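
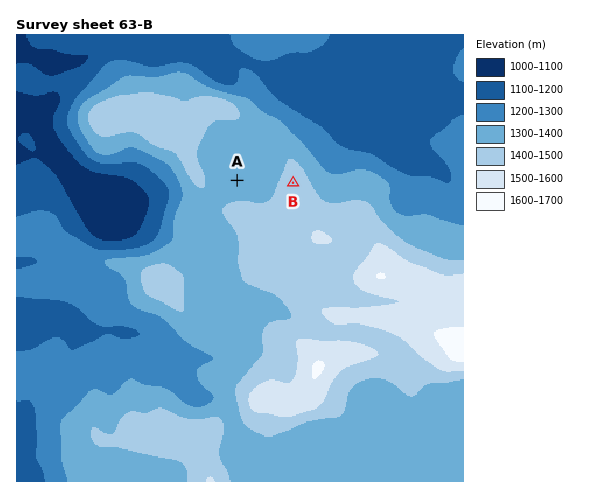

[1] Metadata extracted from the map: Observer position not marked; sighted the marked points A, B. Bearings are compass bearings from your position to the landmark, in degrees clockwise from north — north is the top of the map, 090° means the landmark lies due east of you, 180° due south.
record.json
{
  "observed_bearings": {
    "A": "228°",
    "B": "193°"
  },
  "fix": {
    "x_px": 308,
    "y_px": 116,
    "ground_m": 1190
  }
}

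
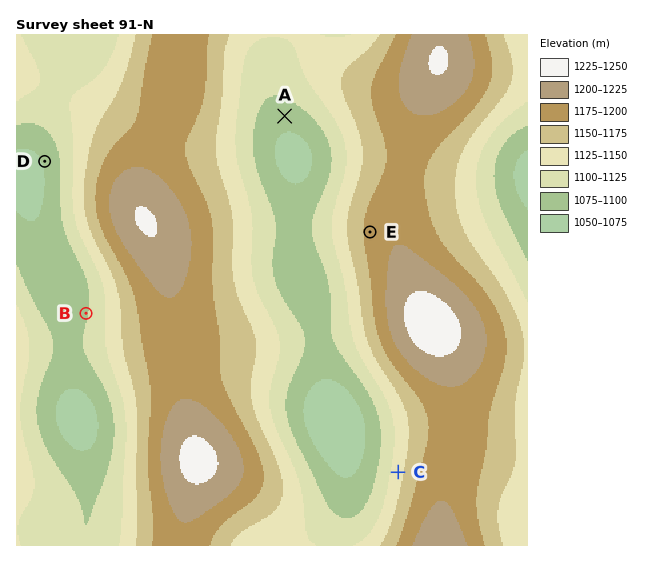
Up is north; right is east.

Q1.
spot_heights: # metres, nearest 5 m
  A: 1085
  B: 1100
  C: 1140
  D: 1080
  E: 1185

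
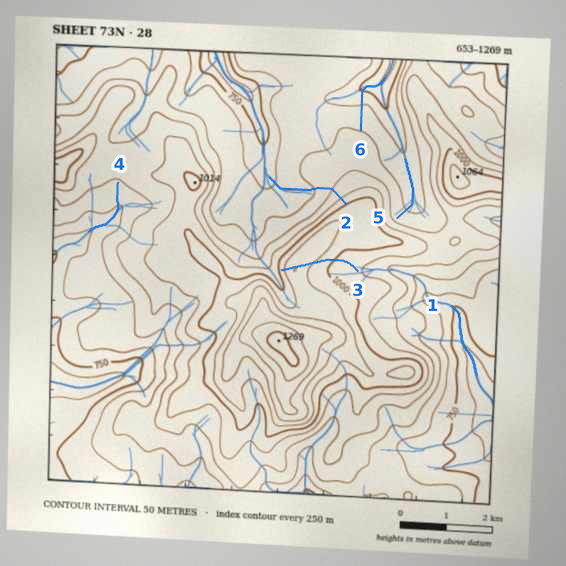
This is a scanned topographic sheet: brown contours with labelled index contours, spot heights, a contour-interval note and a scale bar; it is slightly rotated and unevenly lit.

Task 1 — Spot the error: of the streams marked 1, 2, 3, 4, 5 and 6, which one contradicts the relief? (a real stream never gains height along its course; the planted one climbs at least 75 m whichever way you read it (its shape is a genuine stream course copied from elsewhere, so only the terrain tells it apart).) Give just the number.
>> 3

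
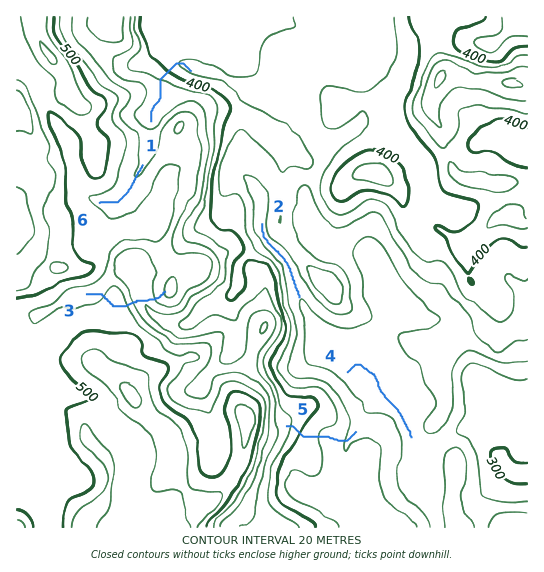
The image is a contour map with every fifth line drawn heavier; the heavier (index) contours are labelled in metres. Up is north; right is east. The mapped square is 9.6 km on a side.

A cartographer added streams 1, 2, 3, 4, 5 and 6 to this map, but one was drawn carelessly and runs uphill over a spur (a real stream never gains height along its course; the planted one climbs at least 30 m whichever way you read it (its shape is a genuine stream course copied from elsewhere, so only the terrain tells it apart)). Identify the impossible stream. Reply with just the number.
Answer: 3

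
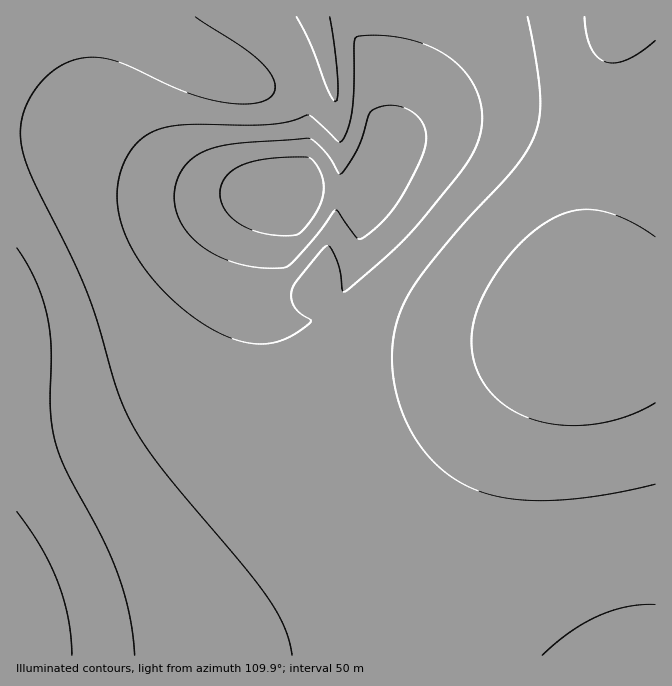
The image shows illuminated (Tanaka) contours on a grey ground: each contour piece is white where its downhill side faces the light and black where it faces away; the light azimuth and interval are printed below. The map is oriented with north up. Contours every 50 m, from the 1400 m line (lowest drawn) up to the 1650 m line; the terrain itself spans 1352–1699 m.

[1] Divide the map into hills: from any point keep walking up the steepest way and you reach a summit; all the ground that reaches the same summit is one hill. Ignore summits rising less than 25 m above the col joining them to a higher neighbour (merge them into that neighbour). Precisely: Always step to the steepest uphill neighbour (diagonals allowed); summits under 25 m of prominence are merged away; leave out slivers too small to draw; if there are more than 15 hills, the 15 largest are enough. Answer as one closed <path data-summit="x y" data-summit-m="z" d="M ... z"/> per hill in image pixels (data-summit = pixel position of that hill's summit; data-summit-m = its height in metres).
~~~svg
<path data-summit="294 192" data-summit-m="1699" d="M314 16l-298 1 1 639 143 0 2-2 43-1 69-12 48-18 45-30 39-39 38-54 55-88 27-34 21-17 39-16-32 1-34-5-98-2-37-5-18-5-22-10-32-29 20-57 8-58-2-47-6-48-10-42z"/><path data-summit="368 185" data-summit-m="1645" d="M622 16l-307 0-1 2 12 32 8 40 5 38 2 47-8 58-20 57 32 29 22 10 27 7 28 3 98 2 34 5 25 0 20-7 5-6 2-6-3-19-9-21-5-27 0-42 2-1 2-49 10-90 5-21 15-39z"/><path data-summit="644 655" data-summit-m="1571" d="M655 324l-20 0-20 4-30 18-13 3-25 12-17 13-31 38-55 88-31 45-35 38-26 21-37 22-41 15-54 10-59 4 494 1z"/>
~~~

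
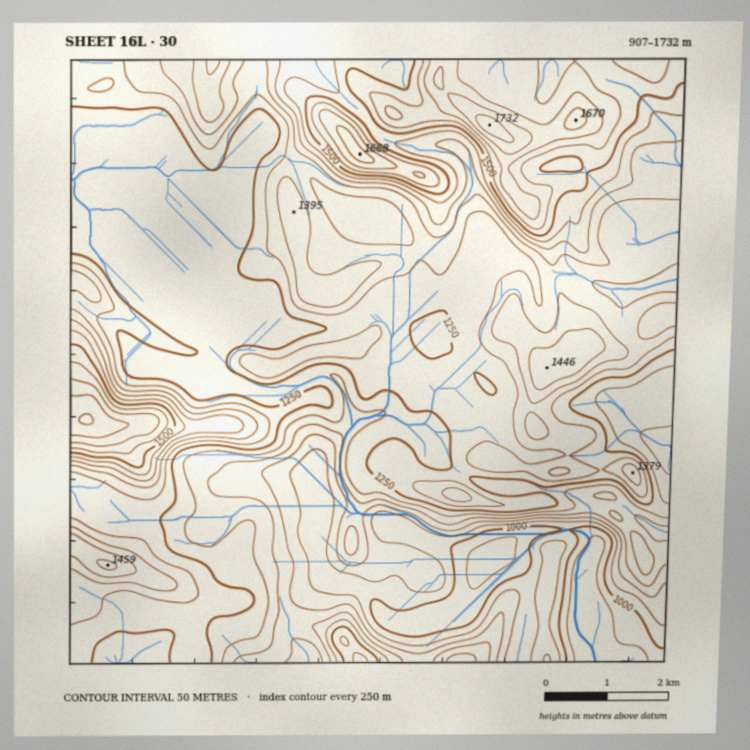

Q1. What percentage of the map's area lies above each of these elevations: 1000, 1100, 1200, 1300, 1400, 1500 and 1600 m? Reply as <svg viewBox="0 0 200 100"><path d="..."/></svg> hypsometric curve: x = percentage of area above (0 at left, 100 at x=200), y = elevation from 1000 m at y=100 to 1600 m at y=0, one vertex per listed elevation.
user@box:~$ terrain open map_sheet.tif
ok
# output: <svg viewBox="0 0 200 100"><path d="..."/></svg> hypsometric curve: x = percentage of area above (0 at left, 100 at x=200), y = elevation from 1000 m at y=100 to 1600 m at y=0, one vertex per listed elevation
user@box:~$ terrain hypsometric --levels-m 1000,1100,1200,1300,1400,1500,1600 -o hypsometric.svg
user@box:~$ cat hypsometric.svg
<svg viewBox="0 0 200 100"><path d="M191 100l-18-17-19-16-77-17-40-17-15-16-15-17"/></svg>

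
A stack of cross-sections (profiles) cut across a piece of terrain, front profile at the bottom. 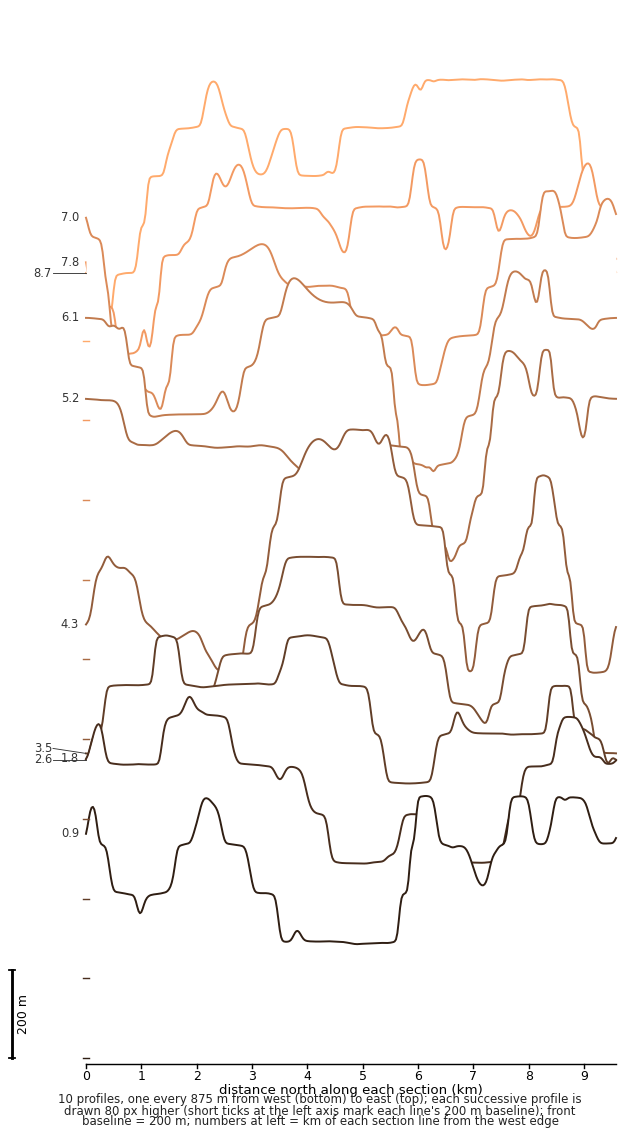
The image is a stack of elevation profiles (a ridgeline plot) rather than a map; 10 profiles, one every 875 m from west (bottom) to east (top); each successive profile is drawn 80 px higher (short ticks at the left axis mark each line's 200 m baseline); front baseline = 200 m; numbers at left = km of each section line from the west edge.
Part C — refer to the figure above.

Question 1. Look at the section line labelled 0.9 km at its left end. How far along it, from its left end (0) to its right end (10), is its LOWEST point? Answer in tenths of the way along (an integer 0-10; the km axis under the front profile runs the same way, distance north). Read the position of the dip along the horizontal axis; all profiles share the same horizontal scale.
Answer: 5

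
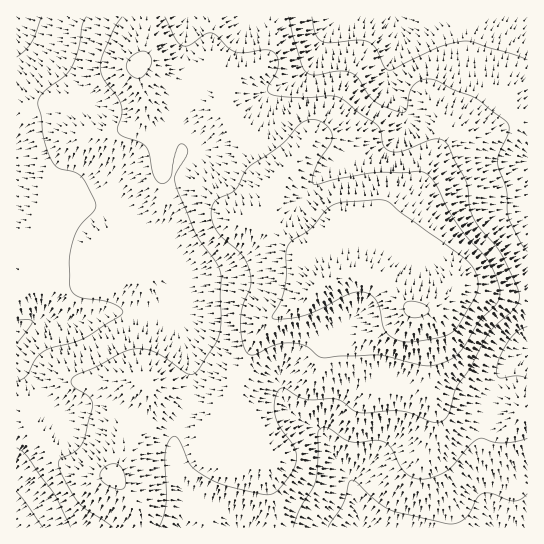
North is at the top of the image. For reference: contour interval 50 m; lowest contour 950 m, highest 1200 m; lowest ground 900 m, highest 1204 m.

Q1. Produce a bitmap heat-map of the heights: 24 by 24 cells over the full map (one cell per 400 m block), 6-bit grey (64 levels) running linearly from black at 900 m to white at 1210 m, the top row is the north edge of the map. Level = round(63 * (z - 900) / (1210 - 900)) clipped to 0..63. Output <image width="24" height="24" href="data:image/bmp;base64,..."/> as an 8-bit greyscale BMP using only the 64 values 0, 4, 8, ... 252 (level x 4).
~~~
<image width="24" height="24" href="data:image/bmp;base64,Qk12BgAAAAAAADYEAAAoAAAAGAAAABgAAAABAAgAAAAAAEACAAATCwAAEwsAAAABAAAAAAAAAAAAAAEBAQACAgIAAwMDAAQEBAAFBQUABgYGAAcHBwAICAgACQkJAAoKCgALCwsADAwMAA0NDQAODg4ADw8PABAQEAAREREAEhISABMTEwAUFBQAFRUVABYWFgAXFxcAGBgYABkZGQAaGhoAGxsbABwcHAAdHR0AHh4eAB8fHwAgICAAISEhACIiIgAjIyMAJCQkACUlJQAmJiYAJycnACgoKAApKSkAKioqACsrKwAsLCwALS0tAC4uLgAvLy8AMDAwADExMQAyMjIAMzMzADQ0NAA1NTUANjY2ADc3NwA4ODgAOTk5ADo6OgA7OzsAPDw8AD09PQA+Pj4APz8/AEBAQABBQUEAQkJCAENDQwBEREQARUVFAEZGRgBHR0cASEhIAElJSQBKSkoAS0tLAExMTABNTU0ATk5OAE9PTwBQUFAAUVFRAFJSUgBTU1MAVFRUAFVVVQBWVlYAV1dXAFhYWABZWVkAWlpaAFtbWwBcXFwAXV1dAF5eXgBfX18AYGBgAGFhYQBiYmIAY2NjAGRkZABlZWUAZmZmAGdnZwBoaGgAaWlpAGpqagBra2sAbGxsAG1tbQBubm4Ab29vAHBwcABxcXEAcnJyAHNzcwB0dHQAdXV1AHZ2dgB3d3cAeHh4AHl5eQB6enoAe3t7AHx8fAB9fX0Afn5+AH9/fwCAgIAAgYGBAIKCggCDg4MAhISEAIWFhQCGhoYAh4eHAIiIiACJiYkAioqKAIuLiwCMjIwAjY2NAI6OjgCPj48AkJCQAJGRkQCSkpIAk5OTAJSUlACVlZUAlpaWAJeXlwCYmJgAmZmZAJqamgCbm5sAnJycAJ2dnQCenp4An5+fAKCgoAChoaEAoqKiAKOjowCkpKQApaWlAKampgCnp6cAqKioAKmpqQCqqqoAq6urAKysrACtra0Arq6uAK+vrwCwsLAAsbGxALKysgCzs7MAtLS0ALW1tQC2trYAt7e3ALi4uAC5ubkAurq6ALu7uwC8vLwAvb29AL6+vgC/v78AwMDAAMHBwQDCwsIAw8PDAMTExADFxcUAxsbGAMfHxwDIyMgAycnJAMrKygDLy8sAzMzMAM3NzQDOzs4Az8/PANDQ0ADR0dEA0tLSANPT0wDU1NQA1dXVANbW1gDX19cA2NjYANnZ2QDa2toA29vbANzc3ADd3d0A3t7eAN/f3wDg4OAA4eHhAOLi4gDj4+MA5OTkAOXl5QDm5uYA5+fnAOjo6ADp6ekA6urqAOvr6wDs7OwA7e3tAO7u7gDv7+8A8PDwAPHx8QDy8vIA8/PzAPT09AD19fUA9vb2APf39wD4+PgA+fn5APr6+gD7+/sA/Pz8AP39/QD+/v4A////ACQ0WHSEkIRoaGRgZGRIMBwYJCgsLCQcHCxEcIyYnIhwbGx0eHBYQCgoNDxAOCwoLEBghJiknIR0eICEiIBoRCw0RFBUSDw4NFRweIiYmIR4gISMkIhsSEBETFxkWExIRGhscICMkIR8hIiMjHxgUFxcYGhwaFRUXGhobHiEjIyEhJCQiHRoaHR8eHyEdFhYbFxodHyImJiIhJCYiHyEiIiMjJCUfGBUYExgcHiElJB8eIyYlIiUnJiYmJyglHBUTDxMVGBsdHBobICcqKCgpKisuMC8sIhgSCg0PEhUXFhYYHigwMC4rKy41Ojk0Kh8XDw8SExQWFhYYHicuNDc0LzA4PTw4MSgeExMUFRcYGBcZHiYrMjg7ODc4Nzc3NCoeEhMUFhgZGRgaICcsMjY3Nzc1NDQ1MCQZERMUFhgYGRkeJiwtMTQ1NTQ0NDMwJhwVERMTFRYXGRwiKy8vLi80NTQzMzApHxgTEBMTFBYYHB4jKCstLSsuMTIyMCwkHRcSDxMUFRgaHh8hJCgrLisoKSoqKighHBYRDxQXGRscHx8fIiYoKywoJiQgISIeGhUQERUZGx4fIB8gIyYmJysqJiIcGR0dGhYTExUYGh0hIiAiJSQiIiUlIRsWFhoaFxQTEhQXGh8lJSIiJCMgHhwcGxQPFBcVExIRDhEUGiMpJyMiIyMhHRUTEw8LDhAPDw8NCg8SGCEnJyAgIB0eGxEMDAsHBwoLCwoJBw0SFx0jIx0cHBkZFw4IBwYCAwYICAcGA=="/>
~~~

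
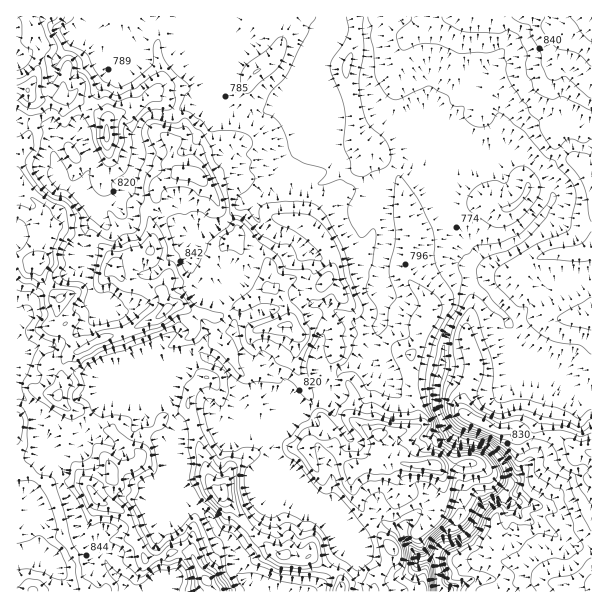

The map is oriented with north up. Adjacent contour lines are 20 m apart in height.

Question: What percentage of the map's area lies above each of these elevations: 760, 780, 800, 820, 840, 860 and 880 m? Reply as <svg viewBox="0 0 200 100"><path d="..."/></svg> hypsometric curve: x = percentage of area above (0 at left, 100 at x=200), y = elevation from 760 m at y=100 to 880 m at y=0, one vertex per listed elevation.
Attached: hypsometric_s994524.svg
<svg viewBox="0 0 200 100"><path d="M193 100l-29-17-39-16-29-17-31-17-31-16-18-17"/></svg>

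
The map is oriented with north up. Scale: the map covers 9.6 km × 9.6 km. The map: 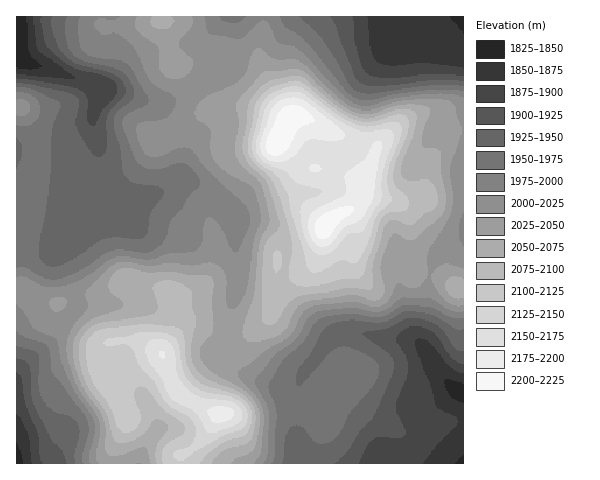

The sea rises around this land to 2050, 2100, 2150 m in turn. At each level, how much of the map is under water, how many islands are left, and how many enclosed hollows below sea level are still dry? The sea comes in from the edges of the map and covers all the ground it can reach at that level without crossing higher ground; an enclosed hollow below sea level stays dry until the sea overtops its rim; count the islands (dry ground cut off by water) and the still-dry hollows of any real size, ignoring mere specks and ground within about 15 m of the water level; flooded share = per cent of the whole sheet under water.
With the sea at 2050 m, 69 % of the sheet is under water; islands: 1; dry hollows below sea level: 0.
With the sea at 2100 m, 83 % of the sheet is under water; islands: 1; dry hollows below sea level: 0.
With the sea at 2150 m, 92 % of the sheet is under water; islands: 2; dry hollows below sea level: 0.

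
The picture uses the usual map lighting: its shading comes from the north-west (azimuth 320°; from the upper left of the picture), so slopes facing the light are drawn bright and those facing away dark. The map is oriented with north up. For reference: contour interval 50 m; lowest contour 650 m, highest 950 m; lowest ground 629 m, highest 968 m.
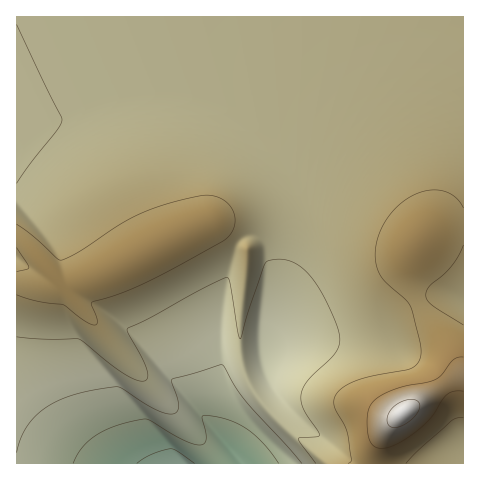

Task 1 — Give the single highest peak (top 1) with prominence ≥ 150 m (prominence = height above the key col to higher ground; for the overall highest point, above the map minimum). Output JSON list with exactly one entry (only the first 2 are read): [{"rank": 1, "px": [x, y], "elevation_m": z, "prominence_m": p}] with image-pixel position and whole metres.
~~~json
[{"rank": 1, "px": [403, 413], "elevation_m": 968, "prominence_m": 339}]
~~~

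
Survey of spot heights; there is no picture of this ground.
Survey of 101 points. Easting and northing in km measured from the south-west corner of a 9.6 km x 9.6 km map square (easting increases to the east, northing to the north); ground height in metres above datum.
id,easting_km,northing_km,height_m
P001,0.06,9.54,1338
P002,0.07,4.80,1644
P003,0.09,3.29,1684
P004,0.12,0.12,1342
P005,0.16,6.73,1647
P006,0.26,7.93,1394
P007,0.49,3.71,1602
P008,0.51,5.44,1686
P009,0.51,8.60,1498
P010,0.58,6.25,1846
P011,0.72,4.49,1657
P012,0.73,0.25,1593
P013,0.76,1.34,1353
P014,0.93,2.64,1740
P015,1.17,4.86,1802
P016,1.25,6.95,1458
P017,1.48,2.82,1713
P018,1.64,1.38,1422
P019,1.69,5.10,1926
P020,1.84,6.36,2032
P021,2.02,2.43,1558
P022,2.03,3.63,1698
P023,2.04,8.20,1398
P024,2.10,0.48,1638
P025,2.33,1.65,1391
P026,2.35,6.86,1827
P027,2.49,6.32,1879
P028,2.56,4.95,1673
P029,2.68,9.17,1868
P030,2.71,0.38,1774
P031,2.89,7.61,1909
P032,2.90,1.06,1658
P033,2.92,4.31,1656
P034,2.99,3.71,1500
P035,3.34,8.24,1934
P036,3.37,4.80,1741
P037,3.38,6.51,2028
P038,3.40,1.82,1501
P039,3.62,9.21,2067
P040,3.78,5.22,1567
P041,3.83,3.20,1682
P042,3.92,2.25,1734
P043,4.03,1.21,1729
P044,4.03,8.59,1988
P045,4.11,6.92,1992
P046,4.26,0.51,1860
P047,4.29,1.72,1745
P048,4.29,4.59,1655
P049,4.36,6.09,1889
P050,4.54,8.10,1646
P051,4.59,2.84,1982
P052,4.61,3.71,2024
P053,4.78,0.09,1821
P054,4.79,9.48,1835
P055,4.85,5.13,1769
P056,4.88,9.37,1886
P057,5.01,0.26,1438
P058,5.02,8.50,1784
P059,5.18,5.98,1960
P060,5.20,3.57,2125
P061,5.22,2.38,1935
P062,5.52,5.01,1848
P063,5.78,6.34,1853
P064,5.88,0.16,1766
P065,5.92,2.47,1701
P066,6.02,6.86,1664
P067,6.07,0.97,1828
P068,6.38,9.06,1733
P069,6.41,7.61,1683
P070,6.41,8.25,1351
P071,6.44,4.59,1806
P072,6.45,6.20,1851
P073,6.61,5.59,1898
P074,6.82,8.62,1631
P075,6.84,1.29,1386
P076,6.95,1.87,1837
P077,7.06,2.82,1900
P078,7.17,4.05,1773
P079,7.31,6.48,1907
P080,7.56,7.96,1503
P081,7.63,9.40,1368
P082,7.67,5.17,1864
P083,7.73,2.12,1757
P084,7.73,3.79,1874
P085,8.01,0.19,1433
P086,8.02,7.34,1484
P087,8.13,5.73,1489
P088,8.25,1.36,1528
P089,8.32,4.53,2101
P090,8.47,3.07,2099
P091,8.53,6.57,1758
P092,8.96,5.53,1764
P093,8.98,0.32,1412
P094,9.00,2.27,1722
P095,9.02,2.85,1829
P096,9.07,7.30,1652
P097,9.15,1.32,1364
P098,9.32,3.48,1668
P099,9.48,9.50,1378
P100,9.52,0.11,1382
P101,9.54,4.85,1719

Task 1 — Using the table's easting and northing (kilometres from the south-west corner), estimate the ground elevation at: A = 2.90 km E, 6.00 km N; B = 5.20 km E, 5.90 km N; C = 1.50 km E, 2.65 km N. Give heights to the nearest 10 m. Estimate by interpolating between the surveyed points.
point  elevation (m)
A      1800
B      1970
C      1620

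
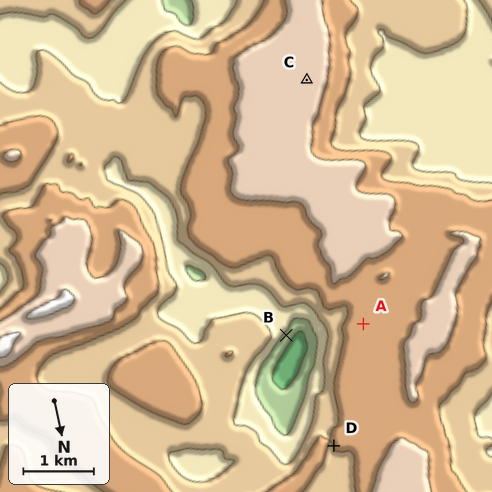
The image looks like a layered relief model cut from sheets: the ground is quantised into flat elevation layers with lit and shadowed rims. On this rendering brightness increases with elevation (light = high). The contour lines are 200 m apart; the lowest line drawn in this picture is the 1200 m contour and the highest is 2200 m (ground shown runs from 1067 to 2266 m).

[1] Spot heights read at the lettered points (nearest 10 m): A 1870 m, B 1300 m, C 2100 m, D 1820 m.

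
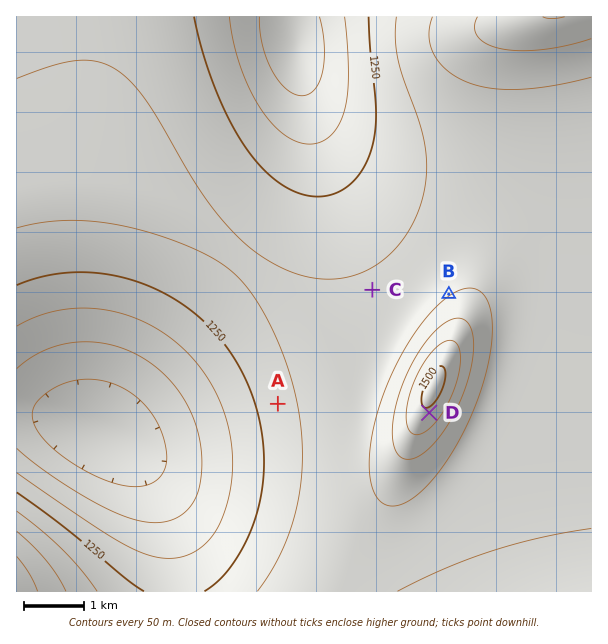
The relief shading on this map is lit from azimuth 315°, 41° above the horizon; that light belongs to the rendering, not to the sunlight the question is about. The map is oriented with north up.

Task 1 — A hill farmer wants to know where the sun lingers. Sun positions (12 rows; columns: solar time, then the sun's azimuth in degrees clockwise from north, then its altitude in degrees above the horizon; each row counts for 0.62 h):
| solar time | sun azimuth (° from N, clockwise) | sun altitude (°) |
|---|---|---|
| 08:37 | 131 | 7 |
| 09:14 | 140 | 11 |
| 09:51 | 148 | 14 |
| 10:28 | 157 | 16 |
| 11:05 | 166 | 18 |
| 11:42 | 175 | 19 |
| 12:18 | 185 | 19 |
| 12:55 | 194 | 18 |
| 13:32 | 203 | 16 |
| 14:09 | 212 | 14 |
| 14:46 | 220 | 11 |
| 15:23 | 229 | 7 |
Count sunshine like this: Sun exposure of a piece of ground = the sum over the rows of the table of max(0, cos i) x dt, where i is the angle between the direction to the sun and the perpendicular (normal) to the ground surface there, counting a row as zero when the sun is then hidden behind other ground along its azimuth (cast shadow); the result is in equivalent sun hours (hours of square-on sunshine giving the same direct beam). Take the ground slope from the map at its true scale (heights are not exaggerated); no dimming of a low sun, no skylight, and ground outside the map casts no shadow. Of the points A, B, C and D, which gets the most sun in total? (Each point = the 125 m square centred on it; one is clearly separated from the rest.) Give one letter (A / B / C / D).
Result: D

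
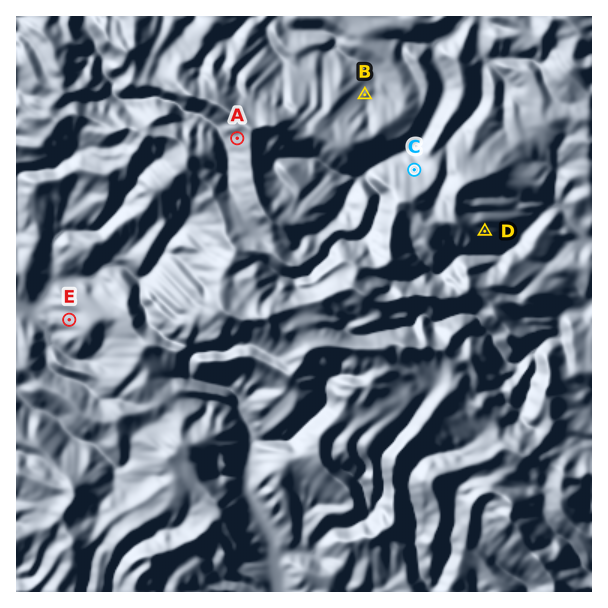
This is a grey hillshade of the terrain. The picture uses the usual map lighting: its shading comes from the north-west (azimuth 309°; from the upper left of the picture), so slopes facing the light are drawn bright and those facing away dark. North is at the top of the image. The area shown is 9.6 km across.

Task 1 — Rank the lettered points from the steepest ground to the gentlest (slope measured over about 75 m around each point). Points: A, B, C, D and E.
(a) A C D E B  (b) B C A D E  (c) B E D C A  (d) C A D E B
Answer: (a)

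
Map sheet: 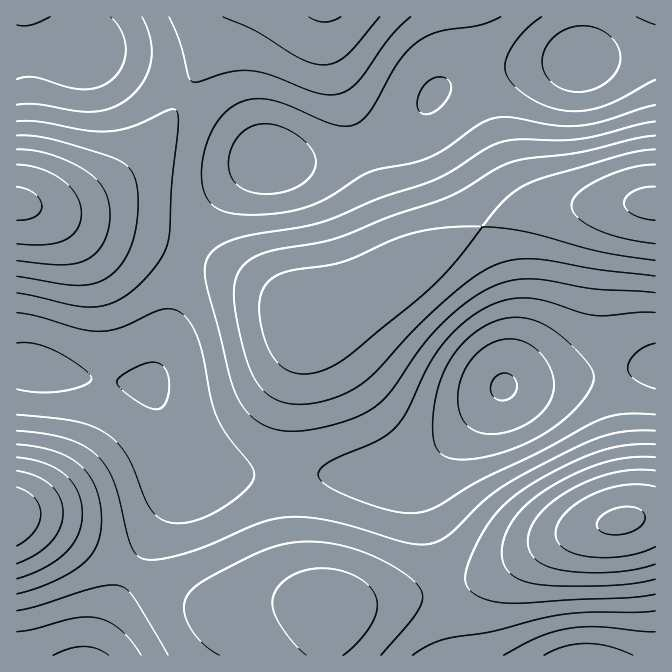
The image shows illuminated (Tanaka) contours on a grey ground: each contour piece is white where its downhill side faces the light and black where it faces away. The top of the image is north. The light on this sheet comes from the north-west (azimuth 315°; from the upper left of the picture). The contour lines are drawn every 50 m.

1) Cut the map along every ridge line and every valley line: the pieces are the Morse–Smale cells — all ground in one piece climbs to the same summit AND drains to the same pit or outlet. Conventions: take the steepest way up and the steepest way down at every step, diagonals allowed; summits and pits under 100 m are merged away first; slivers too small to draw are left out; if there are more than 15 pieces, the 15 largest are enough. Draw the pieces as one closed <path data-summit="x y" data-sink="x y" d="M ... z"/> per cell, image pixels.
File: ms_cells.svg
<path data-summit="655 203" data-sink="504 387" d="M655 203l-105 3-30 5-23 8-50 25-85 52-50 20-8-2-47-31-42-20-28-10-11 37-12 57-15 36 32 79 13 9 25 3 139 0 2 2 38-2 19-6 23-17 65-65 64-7 68-11 18 0z"/><path data-summit="622 520" data-sink="504 387" d="M655 368l-18 0-68 11-64 7-65 65-23 17-19 6-14 2-165-2-25-3-10-7-1 11-7 18-40 71-3 10 44 22 37 12 28 0 18-4 47 0 27 5 40-8 43-5 45-10 18-7 85-43 52-15 38-5z"/><path data-summit="655 203" data-sink="580 60" d="M655 54l-63 4-25 5-52 5-50 10-27 11-15 21-15 14-16 12-20 10-47 13-13 2-40 0-4-2-21 14-31 29-17 23-11 27 69 31 47 31 8 2 50-20 85-52 50-25 23-8 30-5 105-3z"/><path data-summit="325 17" data-sink="580 60" d="M584 16l-359 0-21 44-20 35 36 24 47 40 5 2 53-2 39-10 28-13 18-13 28-34 12-6 45-12 84-10 4-9z"/><path data-summit="622 520" data-sink="585 655" d="M655 516l-38 5-52 15-85 43-18 7-45 10-82 12-4 2-2 5-3 22 0 18 329 1z"/><path data-summit="17 517" data-sink="504 387" d="M34 368l-18 0 0 149 21 4 17 7 78 45 39-70 12-28-2-15-27-67-5-10-31 0-30-4z"/><path data-summit="17 203" data-sink="504 387" d="M25 204l-9 1 0 162 18 1 24 6 44 7 48 2 8-16 10-32 5-30 13-53-56-18-52-11z"/><path data-summit="17 203" data-sink="85 50" d="M90 51l-74 2 1 151 27 4 18-2 20-7 22-11 24-19 20-19 35-52-3-5-15-9z"/><path data-summit="17 203" data-sink="580 60" d="M185 96l-2 1-10 18-25 35-34 31-19 12-27 11-20 4-15-1 45 16 71 16 38 14 12-28 17-23 31-29 21-13-48-41z"/><path data-summit="622 520" data-sink="84 655" d="M132 573l-28 52-10 27 1 4 231-1 0-18 5-23-3-6-21-4-47 0-18 4-28 0-37-12z"/><path data-summit="17 517" data-sink="84 655" d="M24 518l-8 0 0 137 78 1 10-31 27-53-64-38-25-11z"/><path data-summit="325 17" data-sink="85 50" d="M224 16l-139 0-1 32 68 30 32 18 20-36 20-42z"/><path data-summit="622 520" data-sink="580 60" d="M655 16l-70 0-4 42 74-4z"/><path data-summit="622 520" data-sink="85 50" d="M84 16l-67 0-1 36 69-1z"/>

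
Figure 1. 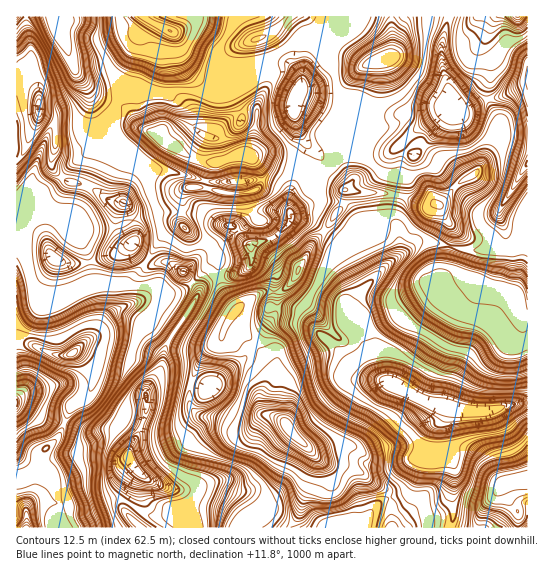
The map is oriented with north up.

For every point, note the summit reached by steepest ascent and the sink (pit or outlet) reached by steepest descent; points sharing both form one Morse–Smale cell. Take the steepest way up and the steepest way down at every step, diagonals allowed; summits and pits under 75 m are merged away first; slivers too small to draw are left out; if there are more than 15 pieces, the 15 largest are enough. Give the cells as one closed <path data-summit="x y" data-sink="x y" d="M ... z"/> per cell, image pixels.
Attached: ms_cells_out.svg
<path data-summit="289 429" data-sink="443 407" d="M326 232l-3 0-8 9-16 26-4 11-10 11-6 3-17 0-26 17-12 20-3 10-16 14-13 25-3 11 0 14 3 6 9 7 14 1 22 11 13-1 13-12 11 1 8 4 7 10 20 19 6 6 1 8-15 46-11 19 160 0 3-10-1-23 3-26-4-11-15-9 0-18 7-12 2-10-27-10-32-18-5-4-5-16-4-24-7-18-12-9 2-7 12-18-16-31z"/><path data-summit="73 353" data-sink="130 459" d="M21 200l-5 2 0 141 14 1 20 9 12 3 15-4 16 15 0 15-2 8-22 20-10 27-22 20-2 14 15 4 3 4 7 24-3 8 0 11 4 6 78 0-14-17 15-34-11-18 0-9 10-16 6-19 2-26 14-22 3-17 7-13 17-24 11-22-14-17-10-9-10-4-8 3-11-3-15 21-2 20-4 5-12 5-12 11-7 12 6-16-1-28-7-10-4-26-12-25-11-10-15-7-11-10z"/><path data-summit="289 429" data-sink="130 459" d="M211 249l-16 11-11 11 4 8 9 10 2 5-28 43-7 13-3 17-14 22-2 26-6 19-10 16 0 9 11 18-15 34 16 17 148 0 12-19 14-40 0-14-33-35-8-4-11-1-13 12-13 1-22-11-14-1-9-7-3-6 0-14 4-14 12-22 16-14 3-10 12-19-16-27-3-9 2-12z"/><path data-summit="507 343" data-sink="443 407" d="M427 241l-8 0-5 3-9 9-20 14-18 19-14 20 0 4 12 9 6 14 10 44 5 4 27 15 30 12 18 3 30 0 20-7 16-1 1-72-7-14-2-14-9-2-5 3-19 20-5-5 6-16-2-12-6-7-9-5-12 1-13 8-4-5 0-5 6-12 2-20z"/><path data-summit="527 479" data-sink="443 407" d="M527 403l-16 1-20 7-46-2-2 10-7 12 0 18 15 9 4 11-4 59 77-1z"/><path data-summit="243 154" data-sink="170 31" d="M149 20l-12 15 2 7-8 33-16 26 16 13 10 14 16 5 6 8 11 4 20-18 24 2 9-9 14-8 16-1 0-6 12-24 0-12-2-2-48 17-10 0-10-4-10-9-9-16-5-21z"/><path data-summit="73 353" data-sink="39 109" d="M39 115l-16 39-7 7 0 40 21 0 13 12 15 7 11 10 12 25 4 26 7 10 1 28-5 14 6-10 12-11 12-5 4-5 2-20 14-19 0-2-9-8-4-8 1-2-6 0-10-14-1-12 6-14-11-2-25-16-16-2-15-12-4-8 5-21-1-17z"/><path data-summit="439 205" data-sink="458 109" d="M489 100l-4 0-19 9-12 0-39 46-2 0-11-11-17 11-31 0-2 3 1 23-6 8 10 3 41 3 27 10 14-1 20-21 18-12 18-30 4-14 0-9z"/><path data-summit="439 205" data-sink="527 78" d="M527 85l-26 12-13 2 11 19 0 9-4 14-18 30-18 12-20 22 2 8 11 14 1 7-2 13 11 2 23 0 14-4 6-7-1-12-5-15 21-37 8-9z"/><path data-summit="387 58" data-sink="293 106" d="M391 16l-44 0-2 10-4 5-24 10-9 10-5 30-10 20 0 6 12 2 1 3 4 0 9 7 0 2 6 2 0 2 6 2 2 2 6 0 2-7 9-9 9-4 8-10 6-17 2-19 16-8z"/><path data-summit="387 58" data-sink="458 109" d="M449 16l-57 1-1 38-16 8-2 19-6 17-8 10-9 4-9 9 0 7 13-5 21 0 35-15 47-2-9-20-7-26 0-15z"/><path data-summit="439 205" data-sink="443 407" d="M349 189l-4 1-4 17-17 24 11 8 16 15 16 31 18-18 34-26 32 5 2-12-1-7-11-14-3-9-13 1-27-10-41-3z"/><path data-summit="73 353" data-sink="17 403" d="M30 344l-14 1 1 135 18-9 2-14 22-20 10-27 19-16 5-12 0-15-16-15-14 4-9-1z"/><path data-summit="289 429" data-sink="251 245" d="M285 211l-24 0-7 2-15 12-6 2 12 16-12-7-21 13 7 13-2 12 3 9 17 25 25-16 17 0 6-3 10-11 4-11 16-26 9-10-11-8-22-6-2-5z"/><path data-summit="243 154" data-sink="39 109" d="M149 131l-8 0-17 16 1 18-4 12 0 21 11 19 4 16-4 12 4 8 10 8 21-30 10-6 6 1 0-32 4-6 15-1 2-2 4-18 4-4-15-3-14-7-8-6-12-6-6-8z"/>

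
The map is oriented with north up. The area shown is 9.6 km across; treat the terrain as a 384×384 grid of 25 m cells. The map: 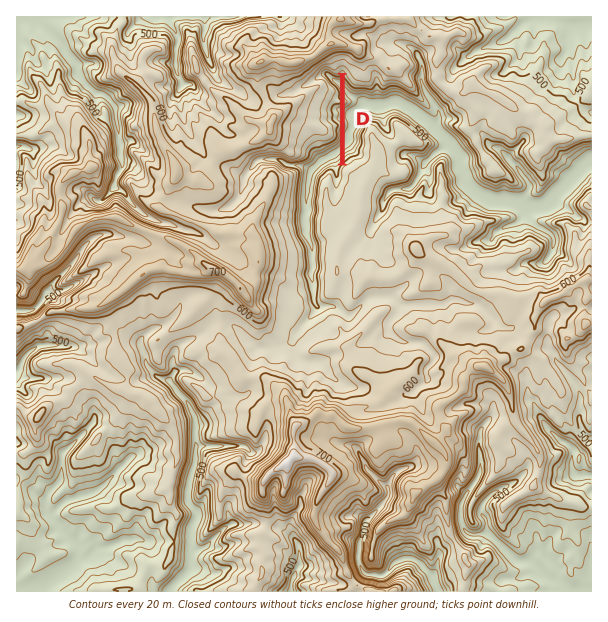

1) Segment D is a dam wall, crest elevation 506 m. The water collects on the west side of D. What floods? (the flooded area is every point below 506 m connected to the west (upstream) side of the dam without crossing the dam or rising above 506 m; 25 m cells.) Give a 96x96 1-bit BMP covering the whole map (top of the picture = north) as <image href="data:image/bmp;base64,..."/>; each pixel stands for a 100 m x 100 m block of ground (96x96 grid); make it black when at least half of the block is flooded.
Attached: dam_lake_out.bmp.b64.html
<image width="96" height="96" href="data:image/bmp;base64,Qk2+BAAAAAAAAD4AAAAoAAAAYAAAAGAAAAABAAEAAAAAAIAEAAATCwAAEwsAAAIAAAAAAAAA////AAAAAAAAAAAAAAAAAAAAAAAAAAAAAAAAAAAAAAAAAAAAAAAAAAAAAAAAAAAAAAAAAAAAAAAAAAAAAAAAAAAAAAAAAAAAAAAAAAAAAAAAAAAAAAAAAAAAAAAAAAAAAAAAAAAAAAAAAAAAAAAAAAAAAAAAAAAAAAAAAAAAAAAAAAAAAAAAAAAAAAAAAAAAAAAAAAAAAAAAAAAAAAAAAAAAAAAAAAAAAAAAAAAAAAAAAAAAAAAAAAAAAAAAAAAAAAAAAAAAAAAAAAAAAAAAAAAAAAAAAAAAAAAAAAAAAAAAAAAAAAAAAAAAAAAAAAAAAAAAAAAAAAAAAAAAAAAAAAAAAAAAAAAAAAAAAAAAAAAAAAAAAAAAAAAAAAAAAAAAAAAAAAAAAAAAAAAAAAAAAAAAAAAAAAAAAAAAAAAAAAAAAAAAAAAAAAAAAAAAAAAAAAAAAAAAAAAAAAAAAAAAAAAAAAAAAAAAAAAAAAAAAAAAAAAAAAAAAAAAAAAAAAAAAAAAAAAAAAAAAAAAAAAAAAAAAAAAAAAAAAAAAAAAAAAAAAAAAAAAAAAAAAAAAAAAAAAAAAAAAAAAAAAAAAAAAAAAAAAAAAAAAAAAAAAAAAAAAAAAAAAAAAAAAAAAAAAAAAAAAAAAAAAAAAAAAAAAAAAAAAAAAAAAAAAAAAAAAAAAAAAAAAAAAAAAAAAAAAAAAAAAAAAAAAAAAAAAAAAAAAAAAAAAAAAAAAAAAAAAAAAAAAAAAAAAAAAAAAAAAAAAAABgAAAAAAAAAAAAAABAAAAAAAAAAAAAAABAAAAAAAAAAAAAAABAAAAAAAAAAAAAAADgAAAAAAAAAAAAAADAAAAAAAAAAAAAAADAAAAAAAAAAAAAAADgAAAAAAAAAAAAAADgAAAAAAAAAAAAAADgAAAAAAAAAAAAAADgAAAAAAAAAAAAAAHAAAAAAAAAAAAAAAHAAAAAAAAAAAAAAAHAAAAAAAAAAAAAAAPAAAAAAAAAAAAAAAPAAAAAAAAAAAAAAAPAAAAAAAAAAAAAAAHAAAAAAAAAAAAAAAPAAAAAAAAAAAAAAAHAAAAAAAAAAAAAAAHAAAAAAAAAAAAAAAHgAAAAAAAAAAAAAAHkAAAAAAAAAAAAAAP8AAAAAAAAAAAAAA/8AAAAAAAAAAAAAAD8AAAAAAAAAAAAAAB8AAAAAAAAAAAAAAA8AAAAAAAAAAAAAAAEAAAAAAAAAAAAAAAEAAAAAAAAAAAAAAAEAAAAAAAAAAAAAAAEAAAAAAAAAAAAAAAMAAAAAAAAAAAAAAAMAAAAAAAAAAAAAAAEAAAAAAAAAAAAAAAAAAAAAAAAAAAAAAAAAAAAAAAAAAAAAAAEAAAAAAAAAAAAAAAMAAAAAAAAAAAAAAAYAAAAAAAAAAAAAAAAAAAAAAAAAAAAAAAAAAAAAAAAAAAAAAAAAAAAAAAAAAAAAAAAAAAAAAAAAAAAAAAAAAAAAAAAAAAAAAAAAAAAAAAAAAAAAAAAAAAAAAAAAAAAAAAAAAAAAAAAAAAAAAAAAAAAAAA="/>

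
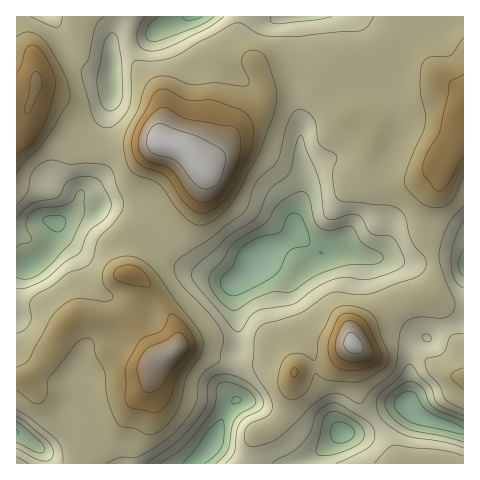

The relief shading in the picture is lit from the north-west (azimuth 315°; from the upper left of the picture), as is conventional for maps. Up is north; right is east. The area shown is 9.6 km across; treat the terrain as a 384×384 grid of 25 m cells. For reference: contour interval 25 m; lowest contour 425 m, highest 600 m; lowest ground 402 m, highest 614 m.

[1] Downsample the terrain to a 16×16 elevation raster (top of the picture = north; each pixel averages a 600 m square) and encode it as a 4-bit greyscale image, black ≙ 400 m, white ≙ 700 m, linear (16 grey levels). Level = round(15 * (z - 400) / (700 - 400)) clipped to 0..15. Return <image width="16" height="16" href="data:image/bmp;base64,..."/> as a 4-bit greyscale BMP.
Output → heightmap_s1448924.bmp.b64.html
<image width="16" height="16" href="data:image/bmp;base64,Qk32AAAAAAAAAHYAAAAoAAAAEAAAABAAAAABAAQAAAAAAIAAAAATCwAAEwsAABAAAAAAAAAAAAAAABEREQAiIiIAMzMzAERERABVVVUAZmZmAHd3dwCIiIgAmZmZAKqqqgC7u7sAzMzMAN3d3QDu7u4A////ADVVUxNUMkVURWZ2MlVCMxJmZ4hSNmVSJXZnmWRWeIVGZ2eJdVZplUVWd3dTNFZmVTVndkESNEVUI0ZlQwESI1QhNVZlMSNEVUM0VpdTNVVmVUV5qmRFZnh2VpqpdUVmeJdUeYh2VmZol1NnZnZVVmiGU1VWZlVWZmVUMjVUVVVm"/>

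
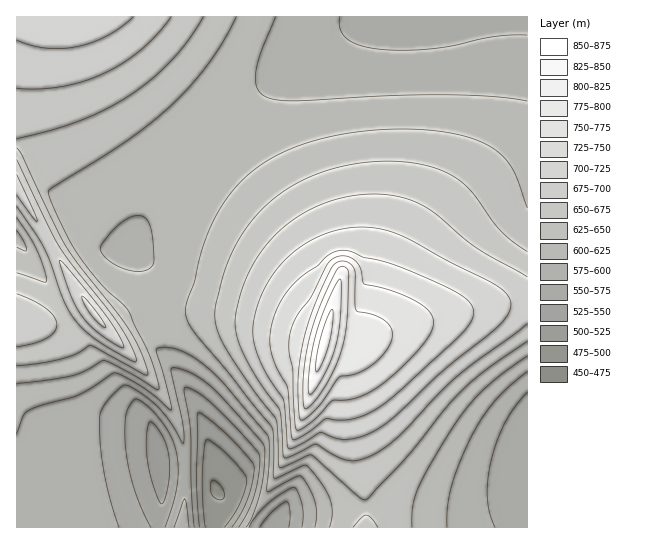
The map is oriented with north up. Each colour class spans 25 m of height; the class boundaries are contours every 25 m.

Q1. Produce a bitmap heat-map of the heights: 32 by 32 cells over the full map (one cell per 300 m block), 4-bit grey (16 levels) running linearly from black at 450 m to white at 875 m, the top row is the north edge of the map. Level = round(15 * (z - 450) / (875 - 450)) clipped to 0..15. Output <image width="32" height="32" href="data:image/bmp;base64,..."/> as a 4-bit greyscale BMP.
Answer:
<image width="32" height="32" href="data:image/bmp;base64,Qk12AgAAAAAAAHYAAAAoAAAAIAAAACAAAAABAAQAAAAAAAACAAATCwAAEwsAABAAAAAAAAAAAAAAABEREQAiIiIAMzMzAERERABVVVUAZmZmAHd3dwCIiIgAmZmZAKqqqgC7u7sAzMzMAN3d3QDu7u4A////AFVVVUQ0UhJENFZ3d2ZVVERVVVVEM0IRNERWd3dmVVREVVVUQzNCESVVVnd3ZmVURFVVVEMzQhEkZmd4d3ZlVERVVVRDI0ISNHh4iId3ZVVEVVVUQyNCI0V5mZmIh2ZVRFVVVEM0QzRWi6mpmYd2ZURVVVRDRUNEZ4vKqqmYd2VUZmVVRFVERXib3LuqmYd2VXZmZVZ1RVZ5q927u6mYd2V3d3Z4ZVVniavezLu6mYh2iId4l2VmeImr3szLu6qYh4iIiYZmZniZq87cy7uqqZiIiJl2Zmd4iarO3Lu7qqmYiImXZmZmeImqvdu7uqqpmXeJdmVWZneJmqzbqqqpmZh3iGVVVmZ3iJmryqqpmZiIaIZVVVVmd3iJmamZmZiId3h2VVVVZmd4iJmZmZiIh3eIZmVVVWZnd4iIiZiIiHd2l2ZmVVVmZnd3iIiIiId3dodmZmZVZmZnd3eIiId3d2aHZmZmZmZmZmd3d3d3d3dmd3dmZmZmZmZmZ3d3d3dmZnd3d2ZmZmZmZmZmZmZmZmZ3d3d2ZmZmZmZmZmZmZmZmiId3d3ZmZVVVVVVWZmVVVYiIiHd3ZmZVVVVVVVVVVVWIiIiId3ZmVVVVVVVVVVVVmZmYiId2ZlVVVVVUVVVVVZmZmZiId2ZlVVVERERERESZmZmZiHd2ZVVVRERERERE"/>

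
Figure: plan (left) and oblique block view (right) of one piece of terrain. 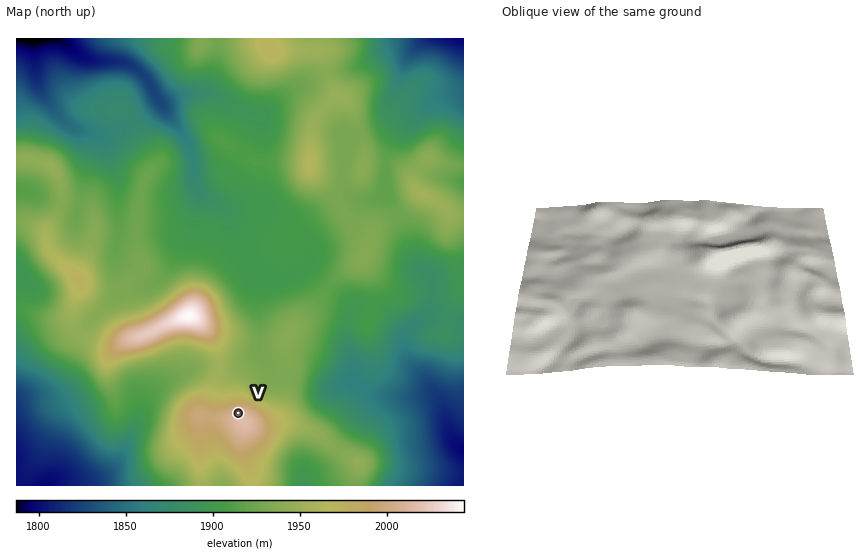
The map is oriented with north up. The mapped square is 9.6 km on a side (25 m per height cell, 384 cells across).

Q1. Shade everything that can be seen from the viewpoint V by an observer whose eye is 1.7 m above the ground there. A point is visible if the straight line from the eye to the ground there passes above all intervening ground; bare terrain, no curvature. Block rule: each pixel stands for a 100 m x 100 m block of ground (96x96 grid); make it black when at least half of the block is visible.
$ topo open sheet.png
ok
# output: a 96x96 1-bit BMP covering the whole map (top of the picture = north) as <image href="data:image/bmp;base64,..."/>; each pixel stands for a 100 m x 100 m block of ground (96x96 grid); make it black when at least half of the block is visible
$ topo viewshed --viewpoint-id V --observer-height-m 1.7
<image width="96" height="96" href="data:image/bmp;base64,Qk2+BAAAAAAAAD4AAAAoAAAAYAAAAGAAAAABAAEAAAAAAIAEAAATCwAAEwsAAAIAAAAAAAAA////AAAAAAAAAAAAAAAAAAAAAAAAAAAAAAAAAAAAAAAAAAAAAAAAAAAAAAAAAAAAAAAAAAAAAAAAAAAAAAAAAAAAAAAAAAAAAAAAAAAAAAAAAAAAAAAAAAAAAAAAAAAAAAAAAAAAAAAAAAAAAAAAAAAAAAAAAAAAAAAAAAAAAAAAAAAAAAAAAAAAAAAAAAAAAAAAAAAAAAAAAAAAAAAAAAAAAAAAAAAAAYAAAAAAAAAAAAAAAeEAAAAAAAAAAAAAA/+AAAAAAAAAAAAAA/+AAAAAAAAAAAAAAfgAAAAAAAAAAAAAAfgAAAAAAAAAAAAAAfgAAAAAAAAAAAAAAP4AAAAAAAAAAAAAAP8AAAAAAAAAAAAAAH+AAAAAAAAAABwAAH/gAAAAAAAAAB+AP///+AAAAAAAAB///////gAAAAAAAB///////4AAAAAAAA///////+AAAAAAAA////////AAAAAAAAP//////+R+AP8AAAH//////+f/B/8AAAB////////+P/8AAAAf///////8P/8AAAAD///////8f/8AAAAA//4////8//8AAAAAP/g///////8AAAAAB/A///////8AAAAAAGA///////8AAAAAAAA/w/////8AAAAAAAA/g/////8AAAAAAAA/gf////8AAAAAAAB/wf//8f8AAAAAAAB/8f//wP8AAAAAAAB/////gP8AAAAAAAD/////AP8AAAAAAAD////+AP8AAAAAAAH////8Af8AAAAAAAH////8Af8AAAAAAAP////8A/8AAAAAAAP////4A/8AAAAAAAP////4B/8AAAAAAAf////8D/8AAAAAAAf////8D/8AAAAAAAf////8H/8AAAAAAA//////f/8AAAAAAA////////8AAAAAAA/////9//8AAAAAAB/////w//4AAAAAAB////+Af/wAAAAAAB////+Af/gAAAAAAB/////Af/AAAAAAAB/////wf8AAAAAAAD/////4fwAAAAAAAD///////AAAAAAAAD//////+AAAAAAAAH/////7+AAAAAAAAH/////z8AAAAAAAAH///8fx8AAAAAAAAP///wfh4AAAAAAAAP///gfhwAAAAAAAAP///gfgAYAAAAAAAP///AfgAAAAAAAAAf/h/AfAAAAAAAAAAf/A/APAAAAAAAAAAf8A/APAAAAAAAAAA/AB/APAAAAAAAAAA8AD/APAAAAAAAAAA4AP/gPAAAAAAAAABwAf/gPAAAAAAAAABAA//APAAAAAAAAAAAB/+AfAAAAAAAAAAAD/+AeAAAAAAAAAAAH/+AcAAAAAAAAAAAP/+A4AAAAAAAAAAAf/+AAAAAAAAAAACA///AAAAAAAAAAAHj///gAAAAAAAAAAH////wAAAAAAAAAAP////4AAAAAAAAAAP////8AAAAAAAAAAf////+AAAAAAAAAAf/////AAAAAAAAAA//////gAAAAAAAAA////P/gAAAAAAAAA4//8AAAAAAAAAAAAAAAAAAAAAAA="/>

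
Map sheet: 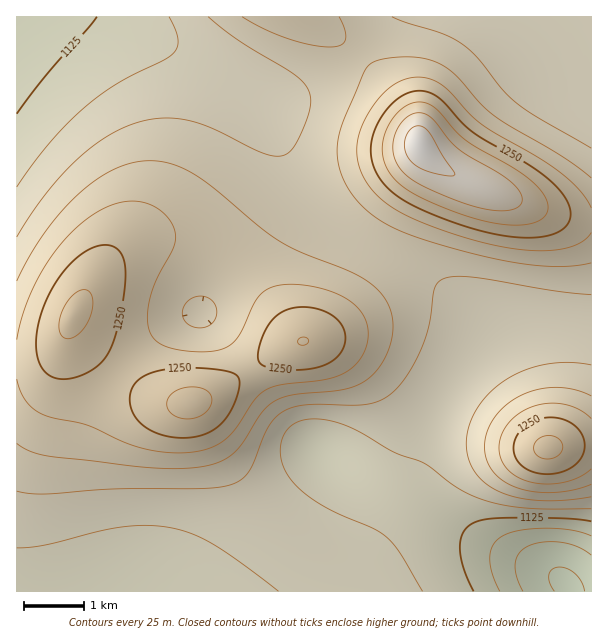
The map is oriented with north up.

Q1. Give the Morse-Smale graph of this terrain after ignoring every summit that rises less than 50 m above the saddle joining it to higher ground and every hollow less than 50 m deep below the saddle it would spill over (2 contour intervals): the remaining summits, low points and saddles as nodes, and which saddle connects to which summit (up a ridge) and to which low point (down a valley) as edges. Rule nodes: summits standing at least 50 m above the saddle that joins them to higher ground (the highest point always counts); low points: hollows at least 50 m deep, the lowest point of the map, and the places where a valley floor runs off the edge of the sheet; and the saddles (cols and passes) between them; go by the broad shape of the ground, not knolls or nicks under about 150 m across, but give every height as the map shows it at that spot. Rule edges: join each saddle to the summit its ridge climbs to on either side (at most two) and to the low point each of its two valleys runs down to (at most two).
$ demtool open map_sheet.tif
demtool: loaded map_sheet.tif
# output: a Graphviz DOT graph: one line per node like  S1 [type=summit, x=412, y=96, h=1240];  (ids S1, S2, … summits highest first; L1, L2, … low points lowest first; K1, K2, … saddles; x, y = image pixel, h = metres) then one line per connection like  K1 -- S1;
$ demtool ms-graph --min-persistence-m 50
graph terrain {
  S1 [type=summit, x=419, y=146, h=1339];
  S2 [type=summit, x=72, y=315, h=1283];
  S3 [type=summit, x=548, y=447, h=1281];
  L1 [type=low, x=566, y=585, h=1046];
  L2 [type=low, x=17, y=18, h=1109];
  K1 [type=saddle, x=233, y=263, h=1213];
  K2 [type=saddle, x=359, y=54, h=1198];
  K3 [type=saddle, x=366, y=245, h=1187];
  K4 [type=saddle, x=591, y=329, h=1167];
  K1 -- S2;
  K1 -- L1;
  K1 -- L2;
  K2 -- S1;
  K2 -- L1;
  K2 -- L2;
  K3 -- S1;
  K3 -- S2;
  K3 -- L1;
  K3 -- L2;
  K4 -- S1;
  K4 -- S3;
  K4 -- L1;
}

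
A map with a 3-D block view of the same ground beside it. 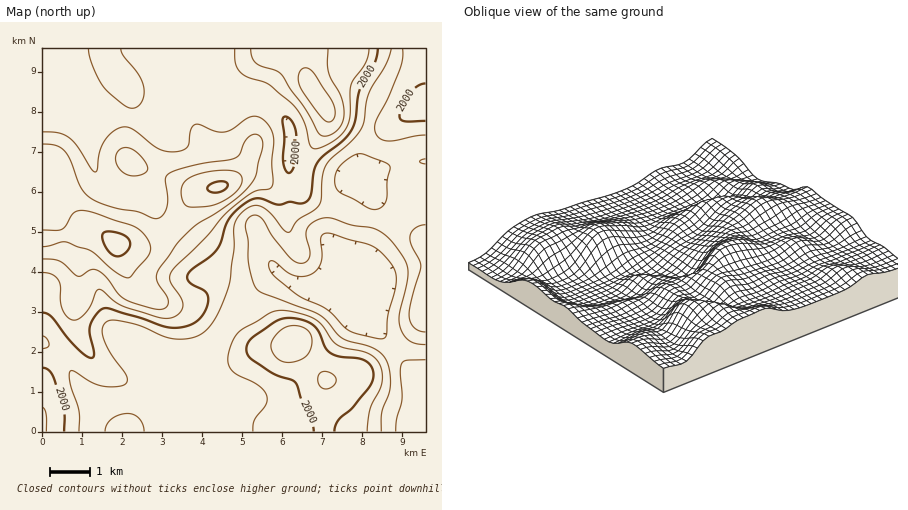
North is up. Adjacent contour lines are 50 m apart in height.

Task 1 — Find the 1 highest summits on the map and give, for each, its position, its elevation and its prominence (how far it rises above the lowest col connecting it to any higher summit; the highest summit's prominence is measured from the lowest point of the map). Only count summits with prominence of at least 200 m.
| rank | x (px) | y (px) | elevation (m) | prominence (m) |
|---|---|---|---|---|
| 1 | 116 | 244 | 2219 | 402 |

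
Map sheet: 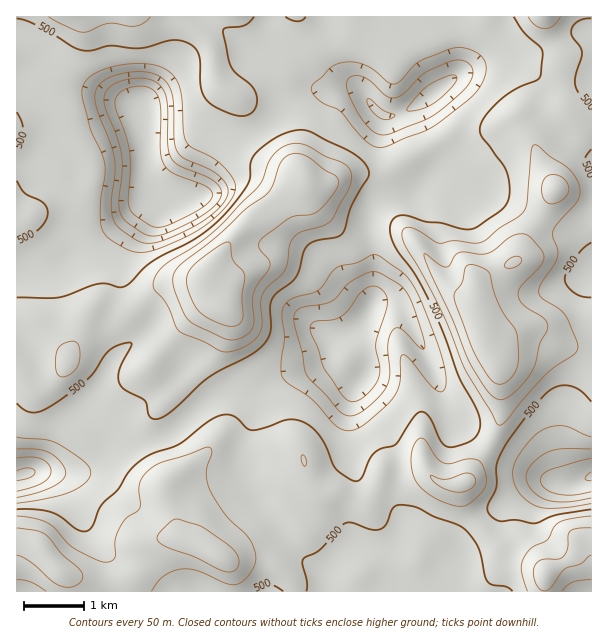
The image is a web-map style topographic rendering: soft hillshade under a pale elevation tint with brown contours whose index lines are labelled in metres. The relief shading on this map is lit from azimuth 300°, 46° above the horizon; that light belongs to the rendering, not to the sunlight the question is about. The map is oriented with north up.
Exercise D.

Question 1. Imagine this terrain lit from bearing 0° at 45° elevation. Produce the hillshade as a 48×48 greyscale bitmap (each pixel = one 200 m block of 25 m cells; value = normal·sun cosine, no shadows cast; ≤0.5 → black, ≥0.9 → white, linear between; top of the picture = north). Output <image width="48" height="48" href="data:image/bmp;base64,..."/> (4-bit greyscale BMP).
<image width="48" height="48" href="data:image/bmp;base64,Qk32BAAAAAAAAHYAAAAoAAAAMAAAADAAAAABAAQAAAAAAIAEAAATCwAAEwsAABAAAAAAAAAAAAAAABEREQAiIiIAMzMzAERERABVVVUAZmZmAHd3dwCIiIgAmZmZAKqqqgC7u7sAzMzMAN3d3QDu7u4A////ACI0Z4iIdmZTESREaIh3d3d3eIh3ZVZTITNGiZmYdlUyEkVVeId4h3d3eIh3ZniFM1Vpu7qYdlMiRnd4iHd4iIiHd3d3eJu4ZXebzLmHdlVWiqmIh2Z4iIiHd3d3iau5h5q7u6mIiHeJq6mIh3Z3d3eId3Z4maupmM3cqZmZqZmaqqmYd3ZmZmeIh2V5mrvM3P/cqZmamImaqZmYd3ZmZnd3ZDR4mrzv///sqpmph3iZmZmHd3d3iHdlMiJGir3////suqqpiIiJmIh3d3iZmHdkNFRFeavM3qu6mZmaqqmIiIiHd4mqmYd0aqmHeId2eDRFZniavMuYeIiIiImZmZh3rMy3ZlRDMgADRniJrNy5iIiIiJmZmamJu8y3VVQzIBAkZ3eIiau6mImZmaqamamaqquoVFVEMkRWeIeId3irqZmqq7qrupmbqZmXVFVVVFVWeId3dmaKqpmaq6q8y6maqYh2VEVWZlVVZ4d3d3ZompmZqqu8zLqaqYZDQzVmZmZkRnd2Z3dmeIiJqru6vLqZqXUiMiNVZnd1RGd2Znh2Z3iImruYiqiKqWMTQzNEVniHZWeId3iHVFZ4iZmHd3eap0IlZlREVoiIh2aJmXd2QiNXiJmId2erhTJHh3ZVZ4iJmHZ4mYZDIQE2eJiJiHm6ZCNoiHdneIeJmHdniYUhEhJGiId4mZq4UyR4iYd4mIiZmId3Z2UyJFVnd2VWiZqWMiWImZmZmaqqqYiIZlREZ3d2VCNFZ4l0IUeJmqu6qqqqqqmZhlVWiIZUMiNERWZSEniJiJqqqpmZqqqql2Z3iIYyNFVUMzMhFpmYdlZ5mYiJmaqaqpqpiJdTRXZUIiIRSampdUNGeHiIiImazd3cmJmHZndkQzMSi6zLmHZVZ2d3eIms7//+yYiIdVVVZlQ3u87cu6mHZmZneIq97///7Id2VDNGd3Z7y93MzLqHdnZniIm93e//7bh2UyJGeInNy7u7zLlmd4iIiIibuqzu7dqHZUNFd4rMqqmau6dUV5mYiHd4mIiby8yodVVEVnmpmYiJmYdTV5mYiHZXiHZURpu5dmdkVnd4iIiIiId3eJmIiIZWh1IAAnmpiJqYd3dmeId3d4m7qYiIiIhnh0AAFHiaqrzLmZh2d3d3d4m8qHeIiJmIh0IjV4mr3dzMu7uYd3d3d3mqh3eIiJmYh2VWd4ir3du7vN3LqHd2ZomYd4eIiJqph2Z3d2eKvLqqvM3dy5iHd4mHeIiIiJqYh2Z3ZVZ4mqqqu5m93bmZiImIiZiIiIiHdlZ2VWd4iZqqqFRpzcuqqpmZmYiIh2QzMiV2Z4iIiJiZhSIlisypq6mZmYiIdkEAABV3iamIh3d2QjQyNpqZmqmIiHiIdkEAACZ4iZmIh3ZUI1ZTEjV4iZiHd4iHZUQhElZniIiIh3ZURXd1MhJXiIiIh4d1RERDNFVXiHd4d3d2Z3h3ZTRXd2ZoiHZDNERERVVol2d3dnd3d4iHd2ZndlNGiGUyNFRFVWZ5hlZ3ZniHd4h3d3d3dkIldw=="/>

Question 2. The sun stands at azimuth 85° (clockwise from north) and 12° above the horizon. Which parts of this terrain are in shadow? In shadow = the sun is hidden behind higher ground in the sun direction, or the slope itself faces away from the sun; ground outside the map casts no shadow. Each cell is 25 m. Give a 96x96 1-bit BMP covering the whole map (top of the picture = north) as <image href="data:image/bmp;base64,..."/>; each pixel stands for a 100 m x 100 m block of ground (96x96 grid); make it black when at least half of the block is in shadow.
<image width="96" height="96" href="data:image/bmp;base64,Qk2+BAAAAAAAAD4AAAAoAAAAYAAAAGAAAAABAAEAAAAAAIAEAAATCwAAEwsAAAIAAAAAAAAA////AAAAAAAAAAAAAAAAAAAAPgAAAAAAAAAAAAAAPgAAAAAAAAAAAAAAPgAAAAAAAAAAAAAAHgAAAAAAAAAAAAAADAAAAAAAAAAAAAAAAAAAAAAAAAAAAAAAAAAAAAAAAAAAAAAAAAAAAAAAAAAAAAAAAAAAAAAAAAAAAAAAAAAAAAAAAAAAAAAAAAAAAAAAAAAAAAAAAAAAAAAAAAAAAAAAAAAAAAAAAAAAAAAAAAAAAAAAAAAAAAAAAAAAAAAAAAAAAAAAAAAAAAAAAAAAAAAAAAAAAAAAAAAAABAAAAAAAAAAAAAAAHAAAAAMAAAAAAAAAPAAAAAeAAAAAAAAAOAAAAAOAAAAAAAAAOAAAAAAAAAAAAAAAOAAAAAAAAAAAAAAAMAAAAAAAAAAAAAAAEAAAAAAAAAAAAAAAAAAAAAAAAAAAAAAAAAAAAAAAAAAAAAAAAAAAAAAAAAAAAAAAAAGAAAAAAAAAAAAAAAGAAAAAAAAAAAAAAAOAAAAAAAAAAAAAAA+AAAAAAAAAAAAAAD+AAAAAAAAAAAAHgH+AAAAAAAAAAAAPwP+AAAAAAAAAAAAPwf+AAAAAAAAAAAAPw/+AAAAAAAAAAAAPx/8AAAAAAAAAAAAPx/4AAAAAAAAAAAAHj/4AAAAAAAAAAAAHn/wAAAAAAAAAAAAHn/wAAAAAAAAAAAAHP/wAAAAAAAAAAAAHf/gAAAAAAAAAAAAP//gAAAAAABwAAAAP//gAAAAAAD4AAAAP//AAAAAAAD4AAAAf//AAAAAAAD4AAAAP/+AAAAAAADwAAAAP/8AAAAAAABwAAAAP/4AAAAAAABwAAAAP/wAAAAAAAAwAAAAH/wAAAAAAAAAAAAAH/gAAAAAAAAAAAAAD/AAAAAAAAAIAAAAD/AAAAAAAAAeAAAAD+AAAAAAAAA/AAAAD8AAAAAAAAD/gAAAD8AAAAAAAAH/wAAAD4AAAAAAAAP/4AAABwAAAAAAAAH/8AAAAAAAAAAAAAH/+AAAAAAAAAAAAAD//AAAAAAAAAAAAAB//AAAAAAAAAAAAAA//gAAAAAAAAAAAAAf/wAAAAAABwAAAAAP/4AAAAAABwAAAAAH/+AAAAAAAgAAAAAD8/AAAAAAAAAAAAAAAfAAAAAAAAAAAAPgAHAAAAAAAAAAAAfwADAAAAAAAAAAAA/wAAAAAAAAAAAAAA/wAAAAAAAAAAAAAA/wAAAAAAAAAAAAAA/wAAAAAAAAAAAAAB/wAAAAAAAAAAAAAB/wAAAAAAAAAAAAAB/wAAAAAAAAAAAAAB/wAAAAAAAAAAAAAB/wAAAAAAAAAAAAAB/wAAAACAAAAAAAAB/gAAAAGAAgAAAAAA/gAAAAOAB4AAAAAAfAAAAAEAB4AAAAAAAAAAAAAAA8AAAAAAAAAAAAAAAYAAAAAAAAAAAAAAAAAAAAAAAAAAAAAAAAAAAAAAAAAAAAAAAAAAAAAAAAAAAAAAAAAAAAAAAAAAAAAAAAAAAAAAAAAAAAAAAAAAAAAAAAAAAAAAAACAAAAAAAAAAAAAAAHAA="/>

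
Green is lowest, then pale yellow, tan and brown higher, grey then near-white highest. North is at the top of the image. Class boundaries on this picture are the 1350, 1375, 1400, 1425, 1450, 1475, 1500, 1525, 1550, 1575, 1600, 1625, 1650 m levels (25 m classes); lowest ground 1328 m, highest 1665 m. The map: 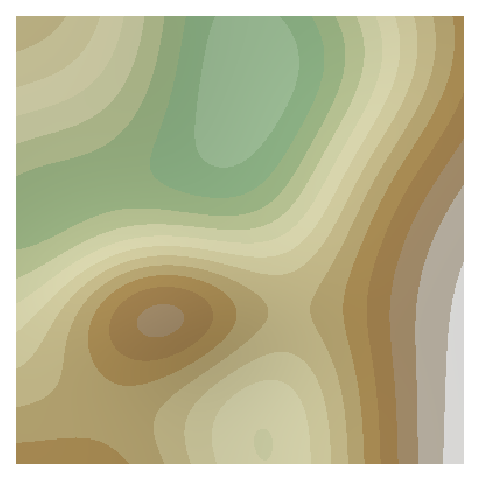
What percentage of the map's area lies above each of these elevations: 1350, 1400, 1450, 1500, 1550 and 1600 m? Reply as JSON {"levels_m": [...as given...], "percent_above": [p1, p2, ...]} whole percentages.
{"levels_m": [1350, 1400, 1450, 1500, 1550, 1600], "percent_above": [94, 79, 65, 47, 24, 10]}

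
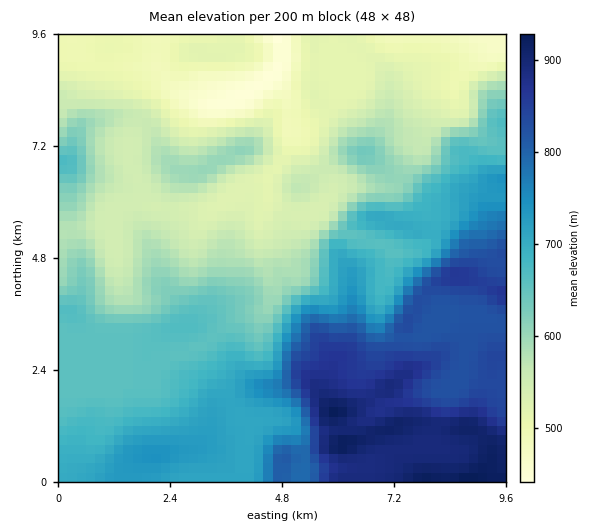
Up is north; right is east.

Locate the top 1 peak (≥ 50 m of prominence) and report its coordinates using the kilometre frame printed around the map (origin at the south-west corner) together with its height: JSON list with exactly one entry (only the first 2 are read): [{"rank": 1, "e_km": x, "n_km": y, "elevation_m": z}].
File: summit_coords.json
[{"rank": 1, "e_km": 3.96, "n_km": 7.11, "elevation_m": 613}]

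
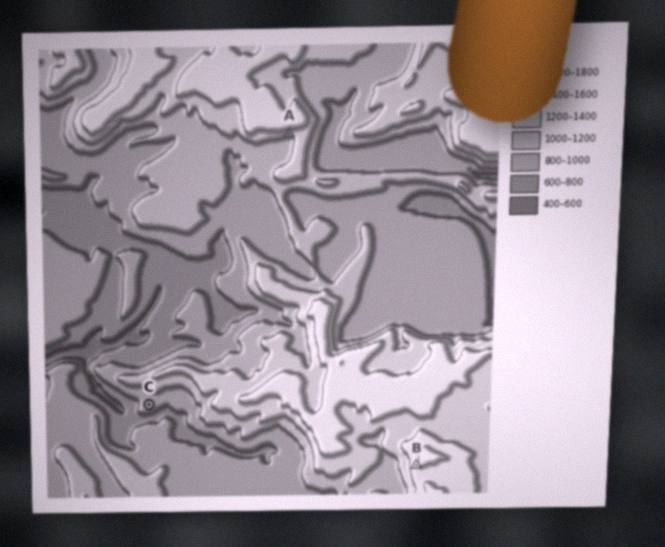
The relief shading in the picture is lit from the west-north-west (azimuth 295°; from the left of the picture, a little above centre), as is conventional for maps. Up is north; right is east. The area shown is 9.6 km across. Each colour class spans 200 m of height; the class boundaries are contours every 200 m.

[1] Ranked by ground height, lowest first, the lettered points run C A B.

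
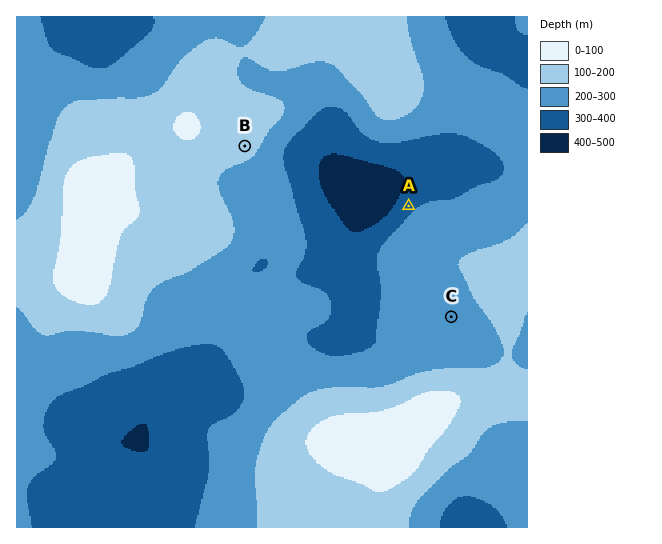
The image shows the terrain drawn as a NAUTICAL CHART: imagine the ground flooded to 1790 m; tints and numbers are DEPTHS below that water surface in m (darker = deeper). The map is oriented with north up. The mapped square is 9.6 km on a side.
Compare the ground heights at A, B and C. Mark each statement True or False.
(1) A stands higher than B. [False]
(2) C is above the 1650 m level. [False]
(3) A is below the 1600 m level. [True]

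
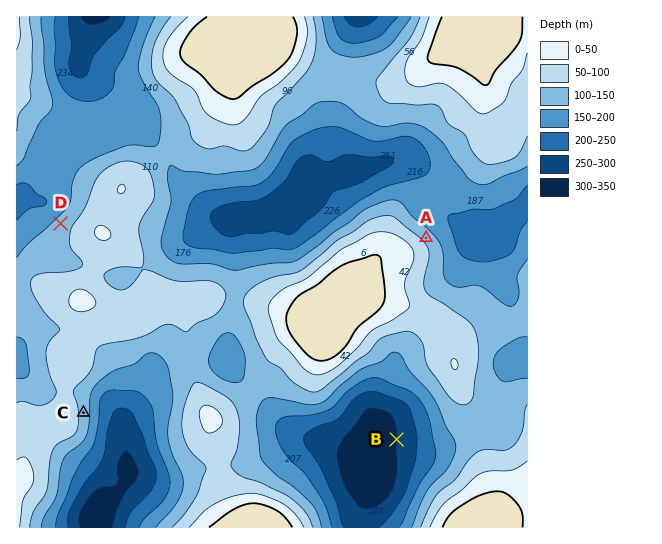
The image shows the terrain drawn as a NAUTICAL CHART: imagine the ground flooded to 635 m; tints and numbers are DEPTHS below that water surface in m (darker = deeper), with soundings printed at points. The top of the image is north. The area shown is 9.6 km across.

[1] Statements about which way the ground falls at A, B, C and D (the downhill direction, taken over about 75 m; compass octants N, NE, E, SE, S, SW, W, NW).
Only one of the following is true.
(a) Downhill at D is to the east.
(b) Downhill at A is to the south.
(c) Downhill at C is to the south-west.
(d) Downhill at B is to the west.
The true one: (d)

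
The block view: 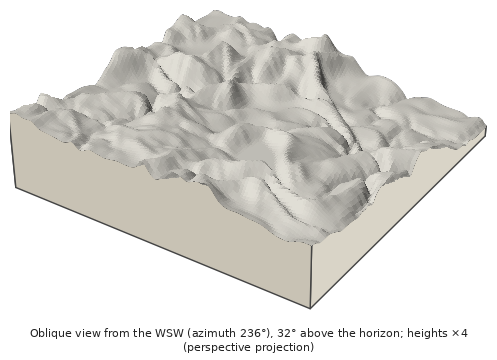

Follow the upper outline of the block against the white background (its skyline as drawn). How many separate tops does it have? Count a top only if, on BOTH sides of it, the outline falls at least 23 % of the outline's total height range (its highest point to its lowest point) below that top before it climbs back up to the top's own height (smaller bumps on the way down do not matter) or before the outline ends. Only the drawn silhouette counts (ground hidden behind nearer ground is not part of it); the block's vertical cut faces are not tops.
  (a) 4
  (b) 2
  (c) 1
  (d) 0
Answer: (c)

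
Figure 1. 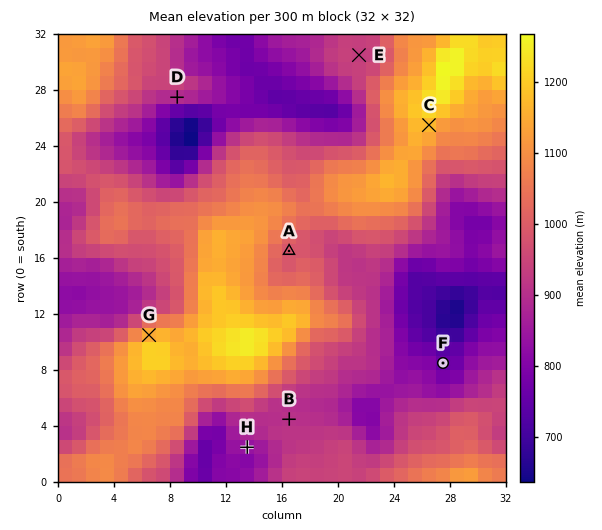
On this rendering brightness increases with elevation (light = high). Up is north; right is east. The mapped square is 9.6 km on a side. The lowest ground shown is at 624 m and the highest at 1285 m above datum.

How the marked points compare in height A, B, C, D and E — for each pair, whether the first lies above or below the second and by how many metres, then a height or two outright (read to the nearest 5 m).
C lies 270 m above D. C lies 265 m above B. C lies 240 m above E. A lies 190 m below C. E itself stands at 930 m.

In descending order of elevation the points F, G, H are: G H F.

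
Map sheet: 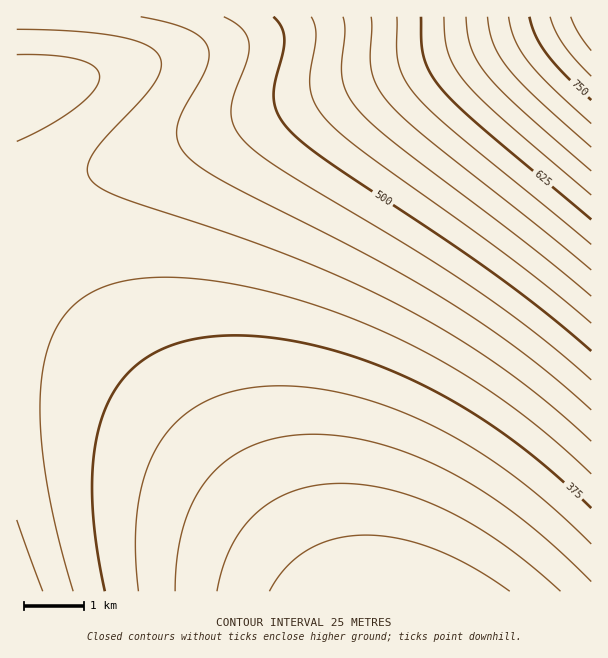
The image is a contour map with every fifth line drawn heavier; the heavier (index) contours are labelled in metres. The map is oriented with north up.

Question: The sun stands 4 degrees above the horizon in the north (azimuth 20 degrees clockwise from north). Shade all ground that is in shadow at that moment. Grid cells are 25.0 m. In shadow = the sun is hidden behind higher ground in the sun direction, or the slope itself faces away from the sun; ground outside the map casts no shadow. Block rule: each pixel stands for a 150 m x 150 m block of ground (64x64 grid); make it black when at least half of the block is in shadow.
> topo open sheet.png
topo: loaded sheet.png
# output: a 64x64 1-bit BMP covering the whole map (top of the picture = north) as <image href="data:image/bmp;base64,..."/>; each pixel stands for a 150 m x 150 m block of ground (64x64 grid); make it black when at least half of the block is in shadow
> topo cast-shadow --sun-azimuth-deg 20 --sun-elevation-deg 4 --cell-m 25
<image width="64" height="64" href="data:image/bmp;base64,Qk0+AgAAAAAAAD4AAAAoAAAAQAAAAEAAAAABAAEAAAAAAAACAAATCwAAEwsAAAIAAAAAAAAA////AAAAAAAAAAAAAAAAAAAAAAAAAAAAAAAAAAAAAAAAAAAAAAAAAAAAAAAAAAAAAAAAAAAAAAAAAAAAAAAAAAAAAAAAAAAAAAAAAAAAAAAAAAAAAAAAAAAAAAAAAAAAAAAAAAAAAAAAAAAAAAAAAAAAAAAAAAAAAAAAAAAAAAAAAAAAAAAAAAAAAAAAAAAAAAAAAAAAAAAAAAAAAAAAAAAAAAAAAAAAAAAAAAAAAAAAAAAAAAAAAAAAAAAAAAAAAAAAAAAAAAAAAAAAAAAAAAAAAAAAAAAAAAAAAAAADAAAAAAAAAAPAAAAAAAAAA/AAAAAAAAAD+AAAAAAAAAf+AAAAAAAAB/8AAAAAAAAH/4AAAAAAAAf/wAAAAAAAB//AAAAAAAAH/8AAAAAAAAf/wAAAAAAAB//AAAAAAAAD/8AAAAAAAAP/wAAAAAAAA//AAAAAAAAD/8AAAAAAAAP/wAAAAAAAA//AAAAAAAAD/8AAAAAAAAP/wAAAAAAAA//AAAAAAAAD/8AAAAAAAAP/wAAAAAAAAf/AAAAAAAAB/8AAAAAAAAH/wAAAAAAAAf/AAAAAAAAA/8AAAAAAAAD/wAAAAAAAAH/AAAAAAAAAP8AAAAAAAAAfwAAAAAAAAAfAAAAAAAAAAcAAAAAAAAAAQAAAAAAAAAAAAAAAAAAAAAAAAAAAAAAAA=="/>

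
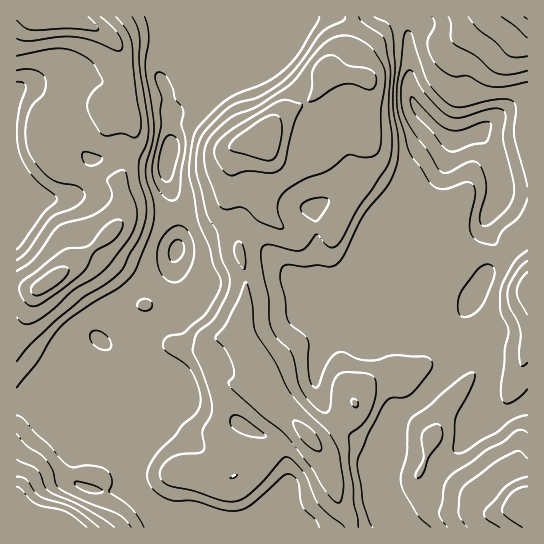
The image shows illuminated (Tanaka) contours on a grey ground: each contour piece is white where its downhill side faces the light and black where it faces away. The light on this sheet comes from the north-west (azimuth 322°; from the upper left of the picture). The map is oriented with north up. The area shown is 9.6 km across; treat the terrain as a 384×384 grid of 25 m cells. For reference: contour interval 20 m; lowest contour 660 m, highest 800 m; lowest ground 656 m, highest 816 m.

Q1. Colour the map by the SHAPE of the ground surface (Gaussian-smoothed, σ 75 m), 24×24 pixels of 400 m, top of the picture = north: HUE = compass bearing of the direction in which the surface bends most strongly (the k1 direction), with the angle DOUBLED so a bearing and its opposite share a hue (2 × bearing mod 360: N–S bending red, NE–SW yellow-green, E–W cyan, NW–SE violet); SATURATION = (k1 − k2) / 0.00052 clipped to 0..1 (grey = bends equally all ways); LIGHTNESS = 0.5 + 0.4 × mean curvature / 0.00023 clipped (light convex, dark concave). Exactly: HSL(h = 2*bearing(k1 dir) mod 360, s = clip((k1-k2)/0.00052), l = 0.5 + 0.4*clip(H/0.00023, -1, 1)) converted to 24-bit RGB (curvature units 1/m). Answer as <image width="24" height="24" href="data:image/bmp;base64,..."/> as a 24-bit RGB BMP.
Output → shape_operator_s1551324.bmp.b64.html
<image width="24" height="24" href="data:image/bmp;base64,Qk32BgAAAAAAADYAAAAoAAAAGAAAABgAAAABABgAAAAAAMAGAAATCwAAEwsAAAAAAAAAAAAAedLNutny1O/3clnMsVOQpEh0eTNviH5UcltDeFIkWYklUJRokWaceUBukGs2n/6GLUB1eEJWjz+TY4jAkbK7bmrGtYrfmcLCgd6hHJcYZkMSMgoFkHQpeDFVmCtTqnFIljqgmcLW2K6wHoBKOXBzhzSWudeZwe2hJx1dckKHtr5cNX5+u7SMUJNzL5Ci7t3u121Wr2RpWiODgIKyo6GBPzJ7k4PX0s3qn7nliH6+u4+p0o+5GSRMMHtBv+2mqth7LhtUOkaC3aqsOLWuSL27yYbHS6RwUqggYKp7p1hzX0NrhG9ioGNmWm2AMJVooLljjjFNrolZj6i7wpvTgwGres15r++2xEZ1MExsRlx5nXdP3L9xEWVET4mMxI/Hz7GRjlNbd0JOeGh3c3V6kYR/go6XX3uFWWyOjmeynMZxaUklUxUMLle00Pvjs0rNvh08LpU6Mk5tX6ey5tLLPnChJV9AQGMz4daWmGtQf2d2e3ZzcX51dotzh4Z2b3mAV3xiaTlf3n9JfTWTgLvImufDZ8xyWAhV1JeX3aShHDxQLZU/tHRW32x3NmNrmXpHW5YdRHJVemxwinxuaY16eoh+hYVwdmVkfGNwUidcxtmac4yqbadtlM1vXiZqPB92ztvD1pW4dCy8a7xhIWtL2X2Jfka7PTOf3LiFXaKgS4eQkJ2qd4WifGuRkm6Ch2RrZDRIPcScm752nl9fiLyQsbqOTTJ3KZCSiMJrr0t4f1i70KfVcGHCPYFxxXiRJzt657aizpZvLXpGUYlUf3BXfE5VgYxubFiwjKXpqHPabomri8SWgLKCiWuiokirR5WVl41WhYRdcZBfeXZQn11WeGuDZYJlT0SFzXxu3auCwIZbGFIiP3JPapKWkXVnSapVNWxON6yq33ups6V0lrheT1xcgGFygGFqfn9rgYFrgHhtfoZ1dX+HaJWGiWWecTtzm4pE7IB8tstDe1G0LXVDKGtCf7Gwlq64WFaGOmtdXzue4LaXuLqHVFeFZ1d0goZ6fISEfHx+gYF+iox4endpm6ZjMlFkfSWpy56crrfs/8z1qmfkan2tT6yJII9MU6pYXjyvnV+AGyk28faHmbRwbz9vdVlSholcYodpe32Af4KBiHl/gnqHn4R6P295ElVx17reolNmvLBN8anP12vZtp18QJBxP6g+CxEovjxglE+0z++xjz9QYCU3baZNsZpaMp9ibXyCgXp7gH1/g3uBk41+gHGfKYKOJq5TK25kyZKBpKhr0E/M7cDNga9/PE6PCw8ohpJIWb9f18aHlyN+jbrNeqfMz2fVY9dCPWZyfoOBfnyBiGh7jrRxNbzInFC/SYpbNHtoU8dfxYS5WVOf2p6U6L/FIzmqPSLUbz6sp8p/fZlcgI6reMKEXkOLbVCz9by5G1hYaHxzgnWDbIahyrmmGpglGk9qwm2MqnxNVVcRPk8OfXgvnbBG2eueHzmxZg+QmzyA0s+IZpRbiI1jrndQdEBCK3A01pNY1WGXLH9zdZiQXayuvnyw4KakBRsulW9IoDxWpMeOf9XSU6LVyZnE7fOTByMsNQBc0IeHwqJ0q3FSinpBNsJFZ2SrjoOqYZGJyY95M7OATaqYRKWOUUyS37GjMA1ilHRawniqpdmmdKJfWCoiUX0h/755CYRwABQz0Keg58HYwX/IrM7EaNKcPlB5jIGKgXSSsZKWsuWaK42jaWCOMmFfx39aXRNziG2VtdaVvq2QkEd4aYGnh4Ku5+26hhT5ACNVJuSjqJ/CzKLn8tns0YWeMkVlaoNse3eDo6eA1PW4GDGMcB5JfGIdNVsdJyd1hHKwg813r2iDrX2peouac3KM7PfQQw2DLUh+JoFCMKFJYrKB1XO/+J/Jr1C+WY5eXHJrxcRjvP94HQIxbBA62cKfuWNBCCsaKqZBInIbnX5Rm55zjn13g2956vzEGwVFb2GUdZOAL3k9SYAkJVw1516O2legxXmGTUeAzOal6P95EQAzjs6Vk7GNvGu9v2e8HXoxO4+AP6FQiIhihoNlkHtR5P+iFAYtbZl+eYF0d4V2aYBjQ288Ekgv6n3G5s/YcZjQ0OC6/pKpAgAzwb6LlKNyd099upeuto64sGhJTmstUlsmaVcqk/ad4tCKGSB2d3aGhHuFeYd1fm53foZ1QXZgEmBG6saio2BytMCA3U9gCABDqsaytW6lcIWaepqLtl6HtaXPupbblrTpzPr/k9fouWyZTCaCfniCf4KAg3h9dX+BlH51Z4V4JV9Rg7gi2aU0WbNX3i18HxxpbHI7q29OnoF0ektOjnFU"/>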